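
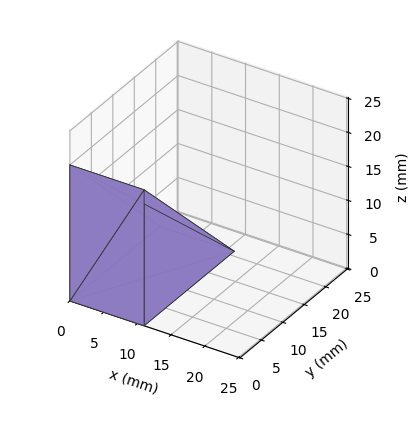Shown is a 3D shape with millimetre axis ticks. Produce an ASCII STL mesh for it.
Reading the render: the shape is a wedge (ramp): 11 × 21 mm base, rising to 20 mm along the y=0 edge and sloping linearly to z=0 at y=21 (dimensions read to the nearest mm from the axis ticks). For the STL, each face is triangulated and given an outward normal.

solid part
  facet normal 0.0000 0.0000 -1.0000
    outer loop
      vertex 11.00 21.00 0.00
      vertex 11.00 0.00 0.00
      vertex 0.00 0.00 0.00
    endloop
  endfacet
  facet normal 0.0000 0.0000 -1.0000
    outer loop
      vertex 0.00 21.00 0.00
      vertex 11.00 21.00 0.00
      vertex 0.00 0.00 0.00
    endloop
  endfacet
  facet normal 0.0000 -1.0000 0.0000
    outer loop
      vertex 0.00 0.00 0.00
      vertex 11.00 0.00 0.00
      vertex 11.00 0.00 20.00
    endloop
  endfacet
  facet normal 0.0000 -1.0000 0.0000
    outer loop
      vertex 0.00 0.00 0.00
      vertex 11.00 0.00 20.00
      vertex 0.00 0.00 20.00
    endloop
  endfacet
  facet normal 0.0000 0.6897 0.7241
    outer loop
      vertex 0.00 0.00 20.00
      vertex 11.00 0.00 20.00
      vertex 11.00 21.00 0.00
    endloop
  endfacet
  facet normal 0.0000 0.6897 0.7241
    outer loop
      vertex 0.00 0.00 20.00
      vertex 11.00 21.00 0.00
      vertex 0.00 21.00 0.00
    endloop
  endfacet
  facet normal -1.0000 0.0000 0.0000
    outer loop
      vertex 0.00 0.00 20.00
      vertex 0.00 21.00 0.00
      vertex 0.00 0.00 0.00
    endloop
  endfacet
  facet normal 1.0000 0.0000 0.0000
    outer loop
      vertex 11.00 0.00 0.00
      vertex 11.00 21.00 0.00
      vertex 11.00 0.00 20.00
    endloop
  endfacet
endsolid part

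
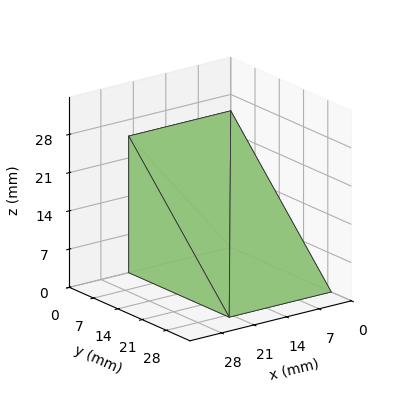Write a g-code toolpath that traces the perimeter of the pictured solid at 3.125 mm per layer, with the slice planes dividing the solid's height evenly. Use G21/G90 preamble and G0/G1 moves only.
Reading the render: the shape is a wedge (ramp): 22 × 29 mm base, rising to 25 mm along the y=0 edge and sloping linearly to z=0 at y=29 (dimensions read to the nearest mm from the axis ticks). For the g-code, the solid's height is divided into equal slices at the stated Δz and each level perimeter traced with G1 moves after a G0 lift.

; perimeter-only toolpath
G21 ; units = mm
G90 ; absolute positioning
G28 ; home
; layer 1
G0 Z3.125
G0 X0.000 Y0.000
G1 X22.000 Y0.000
G1 X22.000 Y25.375
G1 X0.000 Y25.375
G1 X0.000 Y0.000
; layer 2
G0 Z6.250
G0 X0.000 Y0.000
G1 X22.000 Y0.000
G1 X22.000 Y21.750
G1 X0.000 Y21.750
G1 X0.000 Y0.000
; layer 3
G0 Z9.375
G0 X0.000 Y0.000
G1 X22.000 Y0.000
G1 X22.000 Y18.125
G1 X0.000 Y18.125
G1 X0.000 Y0.000
; layer 4
G0 Z12.500
G0 X0.000 Y0.000
G1 X22.000 Y0.000
G1 X22.000 Y14.500
G1 X0.000 Y14.500
G1 X0.000 Y0.000
; layer 5
G0 Z15.625
G0 X0.000 Y0.000
G1 X22.000 Y0.000
G1 X22.000 Y10.875
G1 X0.000 Y10.875
G1 X0.000 Y0.000
; layer 6
G0 Z18.750
G0 X0.000 Y0.000
G1 X22.000 Y0.000
G1 X22.000 Y7.250
G1 X0.000 Y7.250
G1 X0.000 Y0.000
; layer 7
G0 Z21.875
G0 X0.000 Y0.000
G1 X22.000 Y0.000
G1 X22.000 Y3.625
G1 X0.000 Y3.625
G1 X0.000 Y0.000
M2 ; end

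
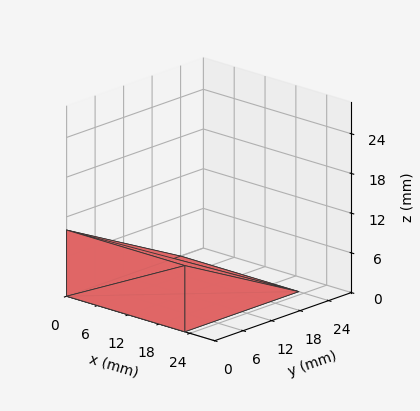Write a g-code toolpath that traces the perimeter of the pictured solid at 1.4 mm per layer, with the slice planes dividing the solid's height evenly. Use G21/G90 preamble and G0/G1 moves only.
Reading the render: the shape is a wedge (ramp): 23 × 24 mm base, rising to 10 mm along the y=0 edge and sloping linearly to z=0 at y=24 (dimensions read to the nearest mm from the axis ticks). For the g-code, the solid's height is divided into equal slices at the stated Δz and each level perimeter traced with G1 moves after a G0 lift.

; perimeter-only toolpath
G21 ; units = mm
G90 ; absolute positioning
G28 ; home
; layer 1
G0 Z1.4
G0 X0.0 Y0.0
G1 X23.0 Y0.0
G1 X23.0 Y20.6
G1 X0.0 Y20.6
G1 X0.0 Y0.0
; layer 2
G0 Z2.9
G0 X0.0 Y0.0
G1 X23.0 Y0.0
G1 X23.0 Y17.1
G1 X0.0 Y17.1
G1 X0.0 Y0.0
; layer 3
G0 Z4.3
G0 X0.0 Y0.0
G1 X23.0 Y0.0
G1 X23.0 Y13.7
G1 X0.0 Y13.7
G1 X0.0 Y0.0
; layer 4
G0 Z5.7
G0 X0.0 Y0.0
G1 X23.0 Y0.0
G1 X23.0 Y10.3
G1 X0.0 Y10.3
G1 X0.0 Y0.0
; layer 5
G0 Z7.1
G0 X0.0 Y0.0
G1 X23.0 Y0.0
G1 X23.0 Y6.9
G1 X0.0 Y6.9
G1 X0.0 Y0.0
; layer 6
G0 Z8.6
G0 X0.0 Y0.0
G1 X23.0 Y0.0
G1 X23.0 Y3.4
G1 X0.0 Y3.4
G1 X0.0 Y0.0
M2 ; end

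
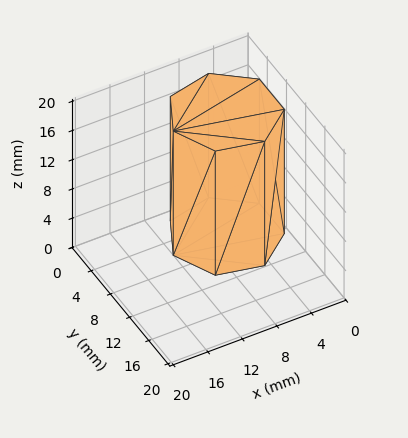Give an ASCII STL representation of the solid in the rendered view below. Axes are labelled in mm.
Reading the render: the shape is a regular 7-sided prism (a cylinder approximated with 7 flat sides), circumscribed radius ≈ 6 mm, height ≈ 17 mm (dimensions read to the nearest mm from the axis ticks). For the STL, each face is triangulated and given an outward normal.

solid part
  facet normal 0.0000 0.0000 -1.0000
    outer loop
      vertex 4.66 11.85 0.00
      vertex 9.74 10.69 0.00
      vertex 12.00 6.00 0.00
    endloop
  endfacet
  facet normal 0.0000 0.0000 -1.0000
    outer loop
      vertex 0.59 8.60 0.00
      vertex 4.66 11.85 0.00
      vertex 12.00 6.00 0.00
    endloop
  endfacet
  facet normal 0.0000 0.0000 -1.0000
    outer loop
      vertex 0.59 3.40 0.00
      vertex 0.59 8.60 0.00
      vertex 12.00 6.00 0.00
    endloop
  endfacet
  facet normal 0.0000 0.0000 -1.0000
    outer loop
      vertex 4.66 0.15 0.00
      vertex 0.59 3.40 0.00
      vertex 12.00 6.00 0.00
    endloop
  endfacet
  facet normal 0.0000 0.0000 -1.0000
    outer loop
      vertex 9.74 1.31 0.00
      vertex 4.66 0.15 0.00
      vertex 12.00 6.00 0.00
    endloop
  endfacet
  facet normal 0.0000 0.0000 1.0000
    outer loop
      vertex 12.00 6.00 17.00
      vertex 9.74 10.69 17.00
      vertex 4.66 11.85 17.00
    endloop
  endfacet
  facet normal 0.0000 0.0000 1.0000
    outer loop
      vertex 12.00 6.00 17.00
      vertex 4.66 11.85 17.00
      vertex 0.59 8.60 17.00
    endloop
  endfacet
  facet normal 0.0000 0.0000 1.0000
    outer loop
      vertex 12.00 6.00 17.00
      vertex 0.59 8.60 17.00
      vertex 0.59 3.40 17.00
    endloop
  endfacet
  facet normal 0.0000 0.0000 1.0000
    outer loop
      vertex 12.00 6.00 17.00
      vertex 0.59 3.40 17.00
      vertex 4.66 0.15 17.00
    endloop
  endfacet
  facet normal 0.0000 0.0000 1.0000
    outer loop
      vertex 12.00 6.00 17.00
      vertex 4.66 0.15 17.00
      vertex 9.74 1.31 17.00
    endloop
  endfacet
  facet normal 0.9009 0.4341 0.0000
    outer loop
      vertex 12.00 6.00 0.00
      vertex 9.74 10.69 0.00
      vertex 9.74 10.69 17.00
    endloop
  endfacet
  facet normal 0.9009 0.4341 0.0000
    outer loop
      vertex 12.00 6.00 0.00
      vertex 9.74 10.69 17.00
      vertex 12.00 6.00 17.00
    endloop
  endfacet
  facet normal 0.2226 0.9749 0.0000
    outer loop
      vertex 9.74 10.69 0.00
      vertex 4.66 11.85 0.00
      vertex 4.66 11.85 17.00
    endloop
  endfacet
  facet normal 0.2226 0.9749 0.0000
    outer loop
      vertex 9.74 10.69 0.00
      vertex 4.66 11.85 17.00
      vertex 9.74 10.69 17.00
    endloop
  endfacet
  facet normal -0.6240 0.7814 0.0000
    outer loop
      vertex 4.66 11.85 0.00
      vertex 0.59 8.60 0.00
      vertex 0.59 8.60 17.00
    endloop
  endfacet
  facet normal -0.6240 0.7814 0.0000
    outer loop
      vertex 4.66 11.85 0.00
      vertex 0.59 8.60 17.00
      vertex 4.66 11.85 17.00
    endloop
  endfacet
  facet normal -1.0000 0.0000 0.0000
    outer loop
      vertex 0.59 8.60 0.00
      vertex 0.59 3.40 0.00
      vertex 0.59 3.40 17.00
    endloop
  endfacet
  facet normal -1.0000 0.0000 0.0000
    outer loop
      vertex 0.59 8.60 0.00
      vertex 0.59 3.40 17.00
      vertex 0.59 8.60 17.00
    endloop
  endfacet
  facet normal -0.6240 -0.7814 0.0000
    outer loop
      vertex 0.59 3.40 0.00
      vertex 4.66 0.15 0.00
      vertex 4.66 0.15 17.00
    endloop
  endfacet
  facet normal -0.6240 -0.7814 0.0000
    outer loop
      vertex 0.59 3.40 0.00
      vertex 4.66 0.15 17.00
      vertex 0.59 3.40 17.00
    endloop
  endfacet
  facet normal 0.2226 -0.9749 0.0000
    outer loop
      vertex 4.66 0.15 0.00
      vertex 9.74 1.31 0.00
      vertex 9.74 1.31 17.00
    endloop
  endfacet
  facet normal 0.2226 -0.9749 0.0000
    outer loop
      vertex 4.66 0.15 0.00
      vertex 9.74 1.31 17.00
      vertex 4.66 0.15 17.00
    endloop
  endfacet
  facet normal 0.9009 -0.4341 0.0000
    outer loop
      vertex 9.74 1.31 0.00
      vertex 12.00 6.00 0.00
      vertex 12.00 6.00 17.00
    endloop
  endfacet
  facet normal 0.9009 -0.4341 0.0000
    outer loop
      vertex 9.74 1.31 0.00
      vertex 12.00 6.00 17.00
      vertex 9.74 1.31 17.00
    endloop
  endfacet
endsolid part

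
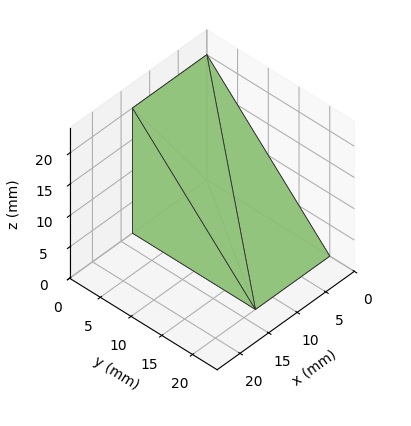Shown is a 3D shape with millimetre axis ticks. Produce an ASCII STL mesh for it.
Reading the render: the shape is a wedge (ramp): 13 × 20 mm base, rising to 20 mm along the y=0 edge and sloping linearly to z=0 at y=20 (dimensions read to the nearest mm from the axis ticks). For the STL, each face is triangulated and given an outward normal.

solid part
  facet normal 0.0000 0.0000 -1.0000
    outer loop
      vertex 13.000 20.000 0.000
      vertex 13.000 0.000 0.000
      vertex 0.000 0.000 0.000
    endloop
  endfacet
  facet normal 0.0000 0.0000 -1.0000
    outer loop
      vertex 0.000 20.000 0.000
      vertex 13.000 20.000 0.000
      vertex 0.000 0.000 0.000
    endloop
  endfacet
  facet normal 0.0000 -1.0000 0.0000
    outer loop
      vertex 0.000 0.000 0.000
      vertex 13.000 0.000 0.000
      vertex 13.000 0.000 20.000
    endloop
  endfacet
  facet normal 0.0000 -1.0000 0.0000
    outer loop
      vertex 0.000 0.000 0.000
      vertex 13.000 0.000 20.000
      vertex 0.000 0.000 20.000
    endloop
  endfacet
  facet normal 0.0000 0.7071 0.7071
    outer loop
      vertex 0.000 0.000 20.000
      vertex 13.000 0.000 20.000
      vertex 13.000 20.000 0.000
    endloop
  endfacet
  facet normal 0.0000 0.7071 0.7071
    outer loop
      vertex 0.000 0.000 20.000
      vertex 13.000 20.000 0.000
      vertex 0.000 20.000 0.000
    endloop
  endfacet
  facet normal -1.0000 0.0000 0.0000
    outer loop
      vertex 0.000 0.000 20.000
      vertex 0.000 20.000 0.000
      vertex 0.000 0.000 0.000
    endloop
  endfacet
  facet normal 1.0000 0.0000 0.0000
    outer loop
      vertex 13.000 0.000 0.000
      vertex 13.000 20.000 0.000
      vertex 13.000 0.000 20.000
    endloop
  endfacet
endsolid part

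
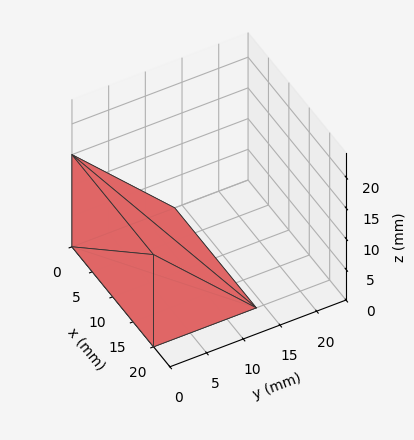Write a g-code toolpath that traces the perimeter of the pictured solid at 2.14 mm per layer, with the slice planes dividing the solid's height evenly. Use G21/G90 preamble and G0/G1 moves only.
Reading the render: the shape is a wedge (ramp): 20 × 14 mm base, rising to 15 mm along the y=0 edge and sloping linearly to z=0 at y=14 (dimensions read to the nearest mm from the axis ticks). For the g-code, the solid's height is divided into equal slices at the stated Δz and each level perimeter traced with G1 moves after a G0 lift.

; perimeter-only toolpath
G21 ; units = mm
G90 ; absolute positioning
G28 ; home
; layer 1
G0 Z2.14
G0 X0.00 Y0.00
G1 X20.00 Y0.00
G1 X20.00 Y12.00
G1 X0.00 Y12.00
G1 X0.00 Y0.00
; layer 2
G0 Z4.29
G0 X0.00 Y0.00
G1 X20.00 Y0.00
G1 X20.00 Y10.00
G1 X0.00 Y10.00
G1 X0.00 Y0.00
; layer 3
G0 Z6.43
G0 X0.00 Y0.00
G1 X20.00 Y0.00
G1 X20.00 Y8.00
G1 X0.00 Y8.00
G1 X0.00 Y0.00
; layer 4
G0 Z8.57
G0 X0.00 Y0.00
G1 X20.00 Y0.00
G1 X20.00 Y6.00
G1 X0.00 Y6.00
G1 X0.00 Y0.00
; layer 5
G0 Z10.71
G0 X0.00 Y0.00
G1 X20.00 Y0.00
G1 X20.00 Y4.00
G1 X0.00 Y4.00
G1 X0.00 Y0.00
; layer 6
G0 Z12.86
G0 X0.00 Y0.00
G1 X20.00 Y0.00
G1 X20.00 Y2.00
G1 X0.00 Y2.00
G1 X0.00 Y0.00
M2 ; end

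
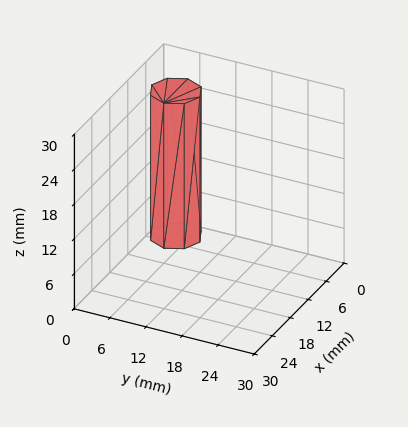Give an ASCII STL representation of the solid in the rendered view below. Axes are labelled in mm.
Reading the render: the shape is a regular 8-sided prism (a cylinder approximated with 8 flat sides), circumscribed radius ≈ 4 mm, height ≈ 25 mm (dimensions read to the nearest mm from the axis ticks). For the STL, each face is triangulated and given an outward normal.

solid part
  facet normal 0.0000 0.0000 -1.0000
    outer loop
      vertex 4.0 8.0 0.0
      vertex 6.8 6.8 0.0
      vertex 8.0 4.0 0.0
    endloop
  endfacet
  facet normal 0.0000 0.0000 -1.0000
    outer loop
      vertex 1.2 6.8 0.0
      vertex 4.0 8.0 0.0
      vertex 8.0 4.0 0.0
    endloop
  endfacet
  facet normal 0.0000 0.0000 -1.0000
    outer loop
      vertex 0.0 4.0 0.0
      vertex 1.2 6.8 0.0
      vertex 8.0 4.0 0.0
    endloop
  endfacet
  facet normal 0.0000 0.0000 -1.0000
    outer loop
      vertex 1.2 1.2 0.0
      vertex 0.0 4.0 0.0
      vertex 8.0 4.0 0.0
    endloop
  endfacet
  facet normal 0.0000 0.0000 -1.0000
    outer loop
      vertex 4.0 0.0 0.0
      vertex 1.2 1.2 0.0
      vertex 8.0 4.0 0.0
    endloop
  endfacet
  facet normal 0.0000 0.0000 -1.0000
    outer loop
      vertex 6.8 1.2 0.0
      vertex 4.0 0.0 0.0
      vertex 8.0 4.0 0.0
    endloop
  endfacet
  facet normal 0.0000 0.0000 1.0000
    outer loop
      vertex 8.0 4.0 25.0
      vertex 6.8 6.8 25.0
      vertex 4.0 8.0 25.0
    endloop
  endfacet
  facet normal 0.0000 0.0000 1.0000
    outer loop
      vertex 8.0 4.0 25.0
      vertex 4.0 8.0 25.0
      vertex 1.2 6.8 25.0
    endloop
  endfacet
  facet normal 0.0000 0.0000 1.0000
    outer loop
      vertex 8.0 4.0 25.0
      vertex 1.2 6.8 25.0
      vertex 0.0 4.0 25.0
    endloop
  endfacet
  facet normal 0.0000 0.0000 1.0000
    outer loop
      vertex 8.0 4.0 25.0
      vertex 0.0 4.0 25.0
      vertex 1.2 1.2 25.0
    endloop
  endfacet
  facet normal 0.0000 0.0000 1.0000
    outer loop
      vertex 8.0 4.0 25.0
      vertex 1.2 1.2 25.0
      vertex 4.0 0.0 25.0
    endloop
  endfacet
  facet normal 0.0000 0.0000 1.0000
    outer loop
      vertex 8.0 4.0 25.0
      vertex 4.0 0.0 25.0
      vertex 6.8 1.2 25.0
    endloop
  endfacet
  facet normal 0.9191 0.3939 0.0000
    outer loop
      vertex 8.0 4.0 0.0
      vertex 6.8 6.8 0.0
      vertex 6.8 6.8 25.0
    endloop
  endfacet
  facet normal 0.9191 0.3939 0.0000
    outer loop
      vertex 8.0 4.0 0.0
      vertex 6.8 6.8 25.0
      vertex 8.0 4.0 25.0
    endloop
  endfacet
  facet normal 0.3939 0.9191 0.0000
    outer loop
      vertex 6.8 6.8 0.0
      vertex 4.0 8.0 0.0
      vertex 4.0 8.0 25.0
    endloop
  endfacet
  facet normal 0.3939 0.9191 0.0000
    outer loop
      vertex 6.8 6.8 0.0
      vertex 4.0 8.0 25.0
      vertex 6.8 6.8 25.0
    endloop
  endfacet
  facet normal -0.3939 0.9191 0.0000
    outer loop
      vertex 4.0 8.0 0.0
      vertex 1.2 6.8 0.0
      vertex 1.2 6.8 25.0
    endloop
  endfacet
  facet normal -0.3939 0.9191 0.0000
    outer loop
      vertex 4.0 8.0 0.0
      vertex 1.2 6.8 25.0
      vertex 4.0 8.0 25.0
    endloop
  endfacet
  facet normal -0.9191 0.3939 0.0000
    outer loop
      vertex 1.2 6.8 0.0
      vertex 0.0 4.0 0.0
      vertex 0.0 4.0 25.0
    endloop
  endfacet
  facet normal -0.9191 0.3939 0.0000
    outer loop
      vertex 1.2 6.8 0.0
      vertex 0.0 4.0 25.0
      vertex 1.2 6.8 25.0
    endloop
  endfacet
  facet normal -0.9191 -0.3939 0.0000
    outer loop
      vertex 0.0 4.0 0.0
      vertex 1.2 1.2 0.0
      vertex 1.2 1.2 25.0
    endloop
  endfacet
  facet normal -0.9191 -0.3939 0.0000
    outer loop
      vertex 0.0 4.0 0.0
      vertex 1.2 1.2 25.0
      vertex 0.0 4.0 25.0
    endloop
  endfacet
  facet normal -0.3939 -0.9191 0.0000
    outer loop
      vertex 1.2 1.2 0.0
      vertex 4.0 0.0 0.0
      vertex 4.0 0.0 25.0
    endloop
  endfacet
  facet normal -0.3939 -0.9191 0.0000
    outer loop
      vertex 1.2 1.2 0.0
      vertex 4.0 0.0 25.0
      vertex 1.2 1.2 25.0
    endloop
  endfacet
  facet normal 0.3939 -0.9191 0.0000
    outer loop
      vertex 4.0 0.0 0.0
      vertex 6.8 1.2 0.0
      vertex 6.8 1.2 25.0
    endloop
  endfacet
  facet normal 0.3939 -0.9191 0.0000
    outer loop
      vertex 4.0 0.0 0.0
      vertex 6.8 1.2 25.0
      vertex 4.0 0.0 25.0
    endloop
  endfacet
  facet normal 0.9191 -0.3939 0.0000
    outer loop
      vertex 6.8 1.2 0.0
      vertex 8.0 4.0 0.0
      vertex 8.0 4.0 25.0
    endloop
  endfacet
  facet normal 0.9191 -0.3939 0.0000
    outer loop
      vertex 6.8 1.2 0.0
      vertex 8.0 4.0 25.0
      vertex 6.8 1.2 25.0
    endloop
  endfacet
endsolid part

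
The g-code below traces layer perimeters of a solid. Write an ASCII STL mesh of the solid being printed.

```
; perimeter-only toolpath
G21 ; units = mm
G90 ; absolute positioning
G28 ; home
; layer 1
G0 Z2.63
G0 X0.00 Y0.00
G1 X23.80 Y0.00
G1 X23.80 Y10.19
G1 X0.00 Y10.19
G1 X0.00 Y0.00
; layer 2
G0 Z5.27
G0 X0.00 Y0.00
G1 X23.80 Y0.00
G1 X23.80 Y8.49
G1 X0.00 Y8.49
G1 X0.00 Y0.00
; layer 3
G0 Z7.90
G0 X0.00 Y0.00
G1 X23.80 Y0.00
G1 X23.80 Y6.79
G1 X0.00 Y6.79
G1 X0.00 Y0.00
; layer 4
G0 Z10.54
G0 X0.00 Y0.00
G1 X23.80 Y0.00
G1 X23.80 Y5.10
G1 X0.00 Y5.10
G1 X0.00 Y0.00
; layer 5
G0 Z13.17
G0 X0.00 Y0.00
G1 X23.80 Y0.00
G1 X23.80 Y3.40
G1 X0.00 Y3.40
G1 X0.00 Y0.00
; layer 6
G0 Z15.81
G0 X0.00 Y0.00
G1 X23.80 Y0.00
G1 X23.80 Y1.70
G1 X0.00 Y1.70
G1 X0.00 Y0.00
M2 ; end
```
solid part
  facet normal 0.0000 0.0000 -1.0000
    outer loop
      vertex 23.80 11.89 0.00
      vertex 23.80 0.00 0.00
      vertex 0.00 0.00 0.00
    endloop
  endfacet
  facet normal 0.0000 0.0000 -1.0000
    outer loop
      vertex 0.00 11.89 0.00
      vertex 23.80 11.89 0.00
      vertex 0.00 0.00 0.00
    endloop
  endfacet
  facet normal 0.0000 -1.0000 0.0000
    outer loop
      vertex 0.00 0.00 0.00
      vertex 23.80 0.00 0.00
      vertex 23.80 0.00 18.44
    endloop
  endfacet
  facet normal 0.0000 -1.0000 0.0000
    outer loop
      vertex 0.00 0.00 0.00
      vertex 23.80 0.00 18.44
      vertex 0.00 0.00 18.44
    endloop
  endfacet
  facet normal 0.0000 0.8404 0.5419
    outer loop
      vertex 0.00 0.00 18.44
      vertex 23.80 0.00 18.44
      vertex 23.80 11.89 0.00
    endloop
  endfacet
  facet normal 0.0000 0.8404 0.5419
    outer loop
      vertex 0.00 0.00 18.44
      vertex 23.80 11.89 0.00
      vertex 0.00 11.89 0.00
    endloop
  endfacet
  facet normal -1.0000 0.0000 0.0000
    outer loop
      vertex 0.00 0.00 18.44
      vertex 0.00 11.89 0.00
      vertex 0.00 0.00 0.00
    endloop
  endfacet
  facet normal 1.0000 0.0000 0.0000
    outer loop
      vertex 23.80 0.00 0.00
      vertex 23.80 11.89 0.00
      vertex 23.80 0.00 18.44
    endloop
  endfacet
endsolid part

The G0 Z moves step by Δz≈2.63 mm. The G1 loops shrink linearly with z, so the solid tapers from its base footprint up to z≈18.4. Closing with a flat bottom cap and the tapered top and triangulating gives 8 facets — a wedge (ramp): 23.8 × 11.9 mm base, rising to 18.4 mm along the y=0 edge and sloping linearly to z=0 at y=11.9.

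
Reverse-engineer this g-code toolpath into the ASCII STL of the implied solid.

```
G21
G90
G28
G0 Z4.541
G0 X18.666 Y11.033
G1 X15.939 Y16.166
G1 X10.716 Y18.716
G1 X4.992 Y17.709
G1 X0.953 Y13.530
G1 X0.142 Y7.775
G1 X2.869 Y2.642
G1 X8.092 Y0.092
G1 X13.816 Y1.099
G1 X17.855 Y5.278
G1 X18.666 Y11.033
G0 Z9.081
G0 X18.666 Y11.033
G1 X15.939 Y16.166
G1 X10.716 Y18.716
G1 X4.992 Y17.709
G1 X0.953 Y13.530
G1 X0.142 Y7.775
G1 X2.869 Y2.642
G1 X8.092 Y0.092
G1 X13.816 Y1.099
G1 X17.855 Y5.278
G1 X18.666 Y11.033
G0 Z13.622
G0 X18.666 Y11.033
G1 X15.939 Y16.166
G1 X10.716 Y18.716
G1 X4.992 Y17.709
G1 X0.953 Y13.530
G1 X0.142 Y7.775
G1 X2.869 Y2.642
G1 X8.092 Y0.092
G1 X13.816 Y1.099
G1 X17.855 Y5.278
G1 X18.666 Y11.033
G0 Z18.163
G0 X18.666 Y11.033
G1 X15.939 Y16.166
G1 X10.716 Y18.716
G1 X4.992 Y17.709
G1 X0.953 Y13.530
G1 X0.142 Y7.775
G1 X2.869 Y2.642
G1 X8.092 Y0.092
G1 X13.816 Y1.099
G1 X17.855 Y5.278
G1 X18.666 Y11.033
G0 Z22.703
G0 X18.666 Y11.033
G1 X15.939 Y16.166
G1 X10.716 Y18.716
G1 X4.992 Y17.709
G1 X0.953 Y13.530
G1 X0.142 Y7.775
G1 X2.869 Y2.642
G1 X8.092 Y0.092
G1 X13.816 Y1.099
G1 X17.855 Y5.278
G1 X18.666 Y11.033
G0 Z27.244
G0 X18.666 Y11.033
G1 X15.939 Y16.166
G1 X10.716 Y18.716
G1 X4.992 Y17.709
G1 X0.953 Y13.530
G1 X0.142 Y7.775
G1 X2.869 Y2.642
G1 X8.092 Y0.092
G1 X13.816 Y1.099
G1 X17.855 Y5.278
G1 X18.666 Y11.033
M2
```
solid part
  facet normal 0.0000 0.0000 -1.0000
    outer loop
      vertex 10.716 18.716 0.000
      vertex 15.939 16.166 0.000
      vertex 18.666 11.033 0.000
    endloop
  endfacet
  facet normal 0.0000 0.0000 -1.0000
    outer loop
      vertex 4.992 17.709 0.000
      vertex 10.716 18.716 0.000
      vertex 18.666 11.033 0.000
    endloop
  endfacet
  facet normal 0.0000 0.0000 -1.0000
    outer loop
      vertex 0.953 13.530 0.000
      vertex 4.992 17.709 0.000
      vertex 18.666 11.033 0.000
    endloop
  endfacet
  facet normal 0.0000 0.0000 -1.0000
    outer loop
      vertex 0.142 7.775 0.000
      vertex 0.953 13.530 0.000
      vertex 18.666 11.033 0.000
    endloop
  endfacet
  facet normal 0.0000 0.0000 -1.0000
    outer loop
      vertex 2.869 2.642 0.000
      vertex 0.142 7.775 0.000
      vertex 18.666 11.033 0.000
    endloop
  endfacet
  facet normal 0.0000 0.0000 -1.0000
    outer loop
      vertex 8.092 0.092 0.000
      vertex 2.869 2.642 0.000
      vertex 18.666 11.033 0.000
    endloop
  endfacet
  facet normal 0.0000 0.0000 -1.0000
    outer loop
      vertex 13.816 1.099 0.000
      vertex 8.092 0.092 0.000
      vertex 18.666 11.033 0.000
    endloop
  endfacet
  facet normal 0.0000 0.0000 -1.0000
    outer loop
      vertex 17.855 5.278 0.000
      vertex 13.816 1.099 0.000
      vertex 18.666 11.033 0.000
    endloop
  endfacet
  facet normal 0.0000 0.0000 1.0000
    outer loop
      vertex 18.666 11.033 27.244
      vertex 15.939 16.166 27.244
      vertex 10.716 18.716 27.244
    endloop
  endfacet
  facet normal 0.0000 0.0000 1.0000
    outer loop
      vertex 18.666 11.033 27.244
      vertex 10.716 18.716 27.244
      vertex 4.992 17.709 27.244
    endloop
  endfacet
  facet normal 0.0000 0.0000 1.0000
    outer loop
      vertex 18.666 11.033 27.244
      vertex 4.992 17.709 27.244
      vertex 0.953 13.530 27.244
    endloop
  endfacet
  facet normal 0.0000 0.0000 1.0000
    outer loop
      vertex 18.666 11.033 27.244
      vertex 0.953 13.530 27.244
      vertex 0.142 7.775 27.244
    endloop
  endfacet
  facet normal 0.0000 0.0000 1.0000
    outer loop
      vertex 18.666 11.033 27.244
      vertex 0.142 7.775 27.244
      vertex 2.869 2.642 27.244
    endloop
  endfacet
  facet normal 0.0000 0.0000 1.0000
    outer loop
      vertex 18.666 11.033 27.244
      vertex 2.869 2.642 27.244
      vertex 8.092 0.092 27.244
    endloop
  endfacet
  facet normal 0.0000 0.0000 1.0000
    outer loop
      vertex 18.666 11.033 27.244
      vertex 8.092 0.092 27.244
      vertex 13.816 1.099 27.244
    endloop
  endfacet
  facet normal 0.0000 0.0000 1.0000
    outer loop
      vertex 18.666 11.033 27.244
      vertex 13.816 1.099 27.244
      vertex 17.855 5.278 27.244
    endloop
  endfacet
  facet normal 0.8831 0.4692 0.0000
    outer loop
      vertex 18.666 11.033 0.000
      vertex 15.939 16.166 0.000
      vertex 15.939 16.166 27.244
    endloop
  endfacet
  facet normal 0.8831 0.4692 0.0000
    outer loop
      vertex 18.666 11.033 0.000
      vertex 15.939 16.166 27.244
      vertex 18.666 11.033 27.244
    endloop
  endfacet
  facet normal 0.4387 0.8986 0.0000
    outer loop
      vertex 15.939 16.166 0.000
      vertex 10.716 18.716 0.000
      vertex 10.716 18.716 27.244
    endloop
  endfacet
  facet normal 0.4387 0.8986 0.0000
    outer loop
      vertex 15.939 16.166 0.000
      vertex 10.716 18.716 27.244
      vertex 15.939 16.166 27.244
    endloop
  endfacet
  facet normal -0.1733 0.9849 0.0000
    outer loop
      vertex 10.716 18.716 0.000
      vertex 4.992 17.709 0.000
      vertex 4.992 17.709 27.244
    endloop
  endfacet
  facet normal -0.1733 0.9849 0.0000
    outer loop
      vertex 10.716 18.716 0.000
      vertex 4.992 17.709 27.244
      vertex 10.716 18.716 27.244
    endloop
  endfacet
  facet normal -0.7190 0.6950 0.0000
    outer loop
      vertex 4.992 17.709 0.000
      vertex 0.953 13.530 0.000
      vertex 0.953 13.530 27.244
    endloop
  endfacet
  facet normal -0.7190 0.6950 0.0000
    outer loop
      vertex 4.992 17.709 0.000
      vertex 0.953 13.530 27.244
      vertex 4.992 17.709 27.244
    endloop
  endfacet
  facet normal -0.9902 0.1395 0.0000
    outer loop
      vertex 0.953 13.530 0.000
      vertex 0.142 7.775 0.000
      vertex 0.142 7.775 27.244
    endloop
  endfacet
  facet normal -0.9902 0.1395 0.0000
    outer loop
      vertex 0.953 13.530 0.000
      vertex 0.142 7.775 27.244
      vertex 0.953 13.530 27.244
    endloop
  endfacet
  facet normal -0.8831 -0.4692 0.0000
    outer loop
      vertex 0.142 7.775 0.000
      vertex 2.869 2.642 0.000
      vertex 2.869 2.642 27.244
    endloop
  endfacet
  facet normal -0.8831 -0.4692 0.0000
    outer loop
      vertex 0.142 7.775 0.000
      vertex 2.869 2.642 27.244
      vertex 0.142 7.775 27.244
    endloop
  endfacet
  facet normal -0.4387 -0.8986 0.0000
    outer loop
      vertex 2.869 2.642 0.000
      vertex 8.092 0.092 0.000
      vertex 8.092 0.092 27.244
    endloop
  endfacet
  facet normal -0.4387 -0.8986 0.0000
    outer loop
      vertex 2.869 2.642 0.000
      vertex 8.092 0.092 27.244
      vertex 2.869 2.642 27.244
    endloop
  endfacet
  facet normal 0.1733 -0.9849 0.0000
    outer loop
      vertex 8.092 0.092 0.000
      vertex 13.816 1.099 0.000
      vertex 13.816 1.099 27.244
    endloop
  endfacet
  facet normal 0.1733 -0.9849 0.0000
    outer loop
      vertex 8.092 0.092 0.000
      vertex 13.816 1.099 27.244
      vertex 8.092 0.092 27.244
    endloop
  endfacet
  facet normal 0.7190 -0.6950 0.0000
    outer loop
      vertex 13.816 1.099 0.000
      vertex 17.855 5.278 0.000
      vertex 17.855 5.278 27.244
    endloop
  endfacet
  facet normal 0.7190 -0.6950 0.0000
    outer loop
      vertex 13.816 1.099 0.000
      vertex 17.855 5.278 27.244
      vertex 13.816 1.099 27.244
    endloop
  endfacet
  facet normal 0.9902 -0.1395 0.0000
    outer loop
      vertex 17.855 5.278 0.000
      vertex 18.666 11.033 0.000
      vertex 18.666 11.033 27.244
    endloop
  endfacet
  facet normal 0.9902 -0.1395 0.0000
    outer loop
      vertex 17.855 5.278 0.000
      vertex 18.666 11.033 27.244
      vertex 17.855 5.278 27.244
    endloop
  endfacet
endsolid part

The G0 Z moves step by Δz≈4.541 mm. Every layer's G1 loop is the same polygon, so the solid is a straight extrusion of it from z=0 to z≈27.2. Closing with flat bottom and top caps and triangulating gives 36 facets — a regular 10-sided prism (a cylinder approximated with 10 flat sides), circumscribed radius ≈ 9.4 mm, height ≈ 27.2 mm.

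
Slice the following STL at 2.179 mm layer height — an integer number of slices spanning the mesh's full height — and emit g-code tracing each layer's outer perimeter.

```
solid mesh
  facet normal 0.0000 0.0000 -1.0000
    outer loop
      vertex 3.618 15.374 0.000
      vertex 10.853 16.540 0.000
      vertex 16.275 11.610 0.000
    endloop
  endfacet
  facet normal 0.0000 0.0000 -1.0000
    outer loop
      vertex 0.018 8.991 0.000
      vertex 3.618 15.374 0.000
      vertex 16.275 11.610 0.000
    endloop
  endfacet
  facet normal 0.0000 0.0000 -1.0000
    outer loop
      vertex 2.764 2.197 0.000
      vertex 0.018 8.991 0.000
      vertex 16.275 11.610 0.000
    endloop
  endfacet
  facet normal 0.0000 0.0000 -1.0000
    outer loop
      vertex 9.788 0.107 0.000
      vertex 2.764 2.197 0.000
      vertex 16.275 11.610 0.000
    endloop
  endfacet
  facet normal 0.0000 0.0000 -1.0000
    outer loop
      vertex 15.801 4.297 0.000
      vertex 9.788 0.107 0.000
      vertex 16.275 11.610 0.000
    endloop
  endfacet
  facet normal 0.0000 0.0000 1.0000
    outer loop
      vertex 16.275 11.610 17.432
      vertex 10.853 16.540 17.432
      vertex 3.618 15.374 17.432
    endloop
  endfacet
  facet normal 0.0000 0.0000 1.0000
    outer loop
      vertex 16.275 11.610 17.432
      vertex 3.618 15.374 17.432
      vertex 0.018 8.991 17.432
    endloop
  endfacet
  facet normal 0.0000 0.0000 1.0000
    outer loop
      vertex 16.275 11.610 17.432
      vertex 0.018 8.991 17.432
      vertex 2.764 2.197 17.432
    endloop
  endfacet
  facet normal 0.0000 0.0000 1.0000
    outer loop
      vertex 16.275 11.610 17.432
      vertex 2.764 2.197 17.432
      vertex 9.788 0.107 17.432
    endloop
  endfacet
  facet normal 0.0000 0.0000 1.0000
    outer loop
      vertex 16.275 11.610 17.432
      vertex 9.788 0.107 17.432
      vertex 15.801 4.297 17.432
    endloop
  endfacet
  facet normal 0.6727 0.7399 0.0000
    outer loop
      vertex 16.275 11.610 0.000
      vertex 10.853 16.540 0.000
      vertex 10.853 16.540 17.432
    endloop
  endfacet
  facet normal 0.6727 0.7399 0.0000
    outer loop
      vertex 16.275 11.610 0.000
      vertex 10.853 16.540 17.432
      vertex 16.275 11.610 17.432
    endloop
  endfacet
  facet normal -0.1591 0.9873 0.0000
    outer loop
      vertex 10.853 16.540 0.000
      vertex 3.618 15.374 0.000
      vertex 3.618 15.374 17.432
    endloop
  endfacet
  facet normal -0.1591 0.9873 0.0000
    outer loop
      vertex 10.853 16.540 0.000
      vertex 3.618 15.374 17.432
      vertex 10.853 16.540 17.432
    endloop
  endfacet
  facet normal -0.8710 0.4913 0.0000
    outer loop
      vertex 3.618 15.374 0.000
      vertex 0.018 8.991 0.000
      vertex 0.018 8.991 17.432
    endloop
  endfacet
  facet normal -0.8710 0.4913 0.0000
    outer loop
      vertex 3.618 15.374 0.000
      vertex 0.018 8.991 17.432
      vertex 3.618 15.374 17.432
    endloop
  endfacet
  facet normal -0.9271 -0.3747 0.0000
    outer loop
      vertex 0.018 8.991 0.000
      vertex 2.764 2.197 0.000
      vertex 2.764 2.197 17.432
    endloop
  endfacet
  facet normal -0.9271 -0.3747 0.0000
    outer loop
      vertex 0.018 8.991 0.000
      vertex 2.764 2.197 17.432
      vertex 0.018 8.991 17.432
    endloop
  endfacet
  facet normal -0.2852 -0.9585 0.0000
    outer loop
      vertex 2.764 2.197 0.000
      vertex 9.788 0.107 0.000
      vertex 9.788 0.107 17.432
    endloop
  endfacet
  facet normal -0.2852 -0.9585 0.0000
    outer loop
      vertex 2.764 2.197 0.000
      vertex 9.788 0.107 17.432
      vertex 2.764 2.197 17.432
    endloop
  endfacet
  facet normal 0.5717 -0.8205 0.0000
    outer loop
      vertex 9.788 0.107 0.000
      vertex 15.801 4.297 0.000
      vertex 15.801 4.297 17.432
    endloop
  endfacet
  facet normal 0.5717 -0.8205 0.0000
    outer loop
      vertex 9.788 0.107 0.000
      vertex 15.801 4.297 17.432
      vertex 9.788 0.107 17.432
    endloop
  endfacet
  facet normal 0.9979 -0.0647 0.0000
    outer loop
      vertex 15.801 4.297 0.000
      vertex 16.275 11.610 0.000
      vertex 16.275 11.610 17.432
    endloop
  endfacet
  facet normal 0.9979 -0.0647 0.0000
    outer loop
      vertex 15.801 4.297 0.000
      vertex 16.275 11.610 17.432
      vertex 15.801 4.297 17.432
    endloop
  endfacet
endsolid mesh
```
; perimeter-only toolpath
G21 ; units = mm
G90 ; absolute positioning
G28 ; home
; layer 1
G0 Z2.179
G0 X16.275 Y11.610
G1 X10.853 Y16.540
G1 X3.618 Y15.374
G1 X0.018 Y8.991
G1 X2.764 Y2.197
G1 X9.788 Y0.107
G1 X15.801 Y4.297
G1 X16.275 Y11.610
; layer 2
G0 Z4.358
G0 X16.275 Y11.610
G1 X10.853 Y16.540
G1 X3.618 Y15.374
G1 X0.018 Y8.991
G1 X2.764 Y2.197
G1 X9.788 Y0.107
G1 X15.801 Y4.297
G1 X16.275 Y11.610
; layer 3
G0 Z6.537
G0 X16.275 Y11.610
G1 X10.853 Y16.540
G1 X3.618 Y15.374
G1 X0.018 Y8.991
G1 X2.764 Y2.197
G1 X9.788 Y0.107
G1 X15.801 Y4.297
G1 X16.275 Y11.610
; layer 4
G0 Z8.716
G0 X16.275 Y11.610
G1 X10.853 Y16.540
G1 X3.618 Y15.374
G1 X0.018 Y8.991
G1 X2.764 Y2.197
G1 X9.788 Y0.107
G1 X15.801 Y4.297
G1 X16.275 Y11.610
; layer 5
G0 Z10.895
G0 X16.275 Y11.610
G1 X10.853 Y16.540
G1 X3.618 Y15.374
G1 X0.018 Y8.991
G1 X2.764 Y2.197
G1 X9.788 Y0.107
G1 X15.801 Y4.297
G1 X16.275 Y11.610
; layer 6
G0 Z13.074
G0 X16.275 Y11.610
G1 X10.853 Y16.540
G1 X3.618 Y15.374
G1 X0.018 Y8.991
G1 X2.764 Y2.197
G1 X9.788 Y0.107
G1 X15.801 Y4.297
G1 X16.275 Y11.610
; layer 7
G0 Z15.253
G0 X16.275 Y11.610
G1 X10.853 Y16.540
G1 X3.618 Y15.374
G1 X0.018 Y8.991
G1 X2.764 Y2.197
G1 X9.788 Y0.107
G1 X15.801 Y4.297
G1 X16.275 Y11.610
; layer 8
G0 Z17.432
G0 X16.275 Y11.610
G1 X10.853 Y16.540
G1 X3.618 Y15.374
G1 X0.018 Y8.991
G1 X2.764 Y2.197
G1 X9.788 Y0.107
G1 X15.801 Y4.297
G1 X16.275 Y11.610
M2 ; end

The solid is a regular 7-sided prism (a cylinder approximated with 7 flat sides), circumscribed radius ≈ 8.45 mm, height ≈ 17.4 mm. Slicing at Δz = 2.179 mm — 8 equal slices spanning the solid's height, so layer i sits at z = i·h/8 — gives 8 non-empty perimeters. Each is a 7-segment closed polygon; G0 lifts to the layer z and rapids to the start vertex, then G1 traces the edges.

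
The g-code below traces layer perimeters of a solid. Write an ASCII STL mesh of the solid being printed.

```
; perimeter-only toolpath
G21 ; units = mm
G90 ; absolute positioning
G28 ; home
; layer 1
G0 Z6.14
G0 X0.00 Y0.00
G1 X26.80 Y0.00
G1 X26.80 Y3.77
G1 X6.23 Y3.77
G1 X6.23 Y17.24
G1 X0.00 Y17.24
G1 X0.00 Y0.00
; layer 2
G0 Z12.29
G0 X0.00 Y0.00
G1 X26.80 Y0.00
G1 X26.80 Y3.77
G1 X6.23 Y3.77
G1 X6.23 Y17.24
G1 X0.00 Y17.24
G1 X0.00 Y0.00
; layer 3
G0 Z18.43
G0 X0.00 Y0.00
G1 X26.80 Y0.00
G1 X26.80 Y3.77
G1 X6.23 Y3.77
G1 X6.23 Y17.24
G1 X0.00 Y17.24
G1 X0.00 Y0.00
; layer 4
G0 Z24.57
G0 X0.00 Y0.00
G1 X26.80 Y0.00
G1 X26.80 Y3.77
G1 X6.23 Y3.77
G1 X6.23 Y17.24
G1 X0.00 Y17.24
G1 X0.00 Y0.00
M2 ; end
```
solid part
  facet normal 0.0000 0.0000 -1.0000
    outer loop
      vertex 26.80 3.77 0.00
      vertex 26.80 0.00 0.00
      vertex 0.00 0.00 0.00
    endloop
  endfacet
  facet normal 0.0000 0.0000 -1.0000
    outer loop
      vertex 6.23 3.77 0.00
      vertex 26.80 3.77 0.00
      vertex 0.00 0.00 0.00
    endloop
  endfacet
  facet normal 0.0000 0.0000 -1.0000
    outer loop
      vertex 6.23 17.24 0.00
      vertex 6.23 3.77 0.00
      vertex 0.00 0.00 0.00
    endloop
  endfacet
  facet normal 0.0000 0.0000 -1.0000
    outer loop
      vertex 0.00 17.24 0.00
      vertex 6.23 17.24 0.00
      vertex 0.00 0.00 0.00
    endloop
  endfacet
  facet normal 0.0000 0.0000 1.0000
    outer loop
      vertex 0.00 0.00 24.57
      vertex 26.80 0.00 24.57
      vertex 26.80 3.77 24.57
    endloop
  endfacet
  facet normal 0.0000 0.0000 1.0000
    outer loop
      vertex 0.00 0.00 24.57
      vertex 26.80 3.77 24.57
      vertex 6.23 3.77 24.57
    endloop
  endfacet
  facet normal 0.0000 0.0000 1.0000
    outer loop
      vertex 0.00 0.00 24.57
      vertex 6.23 3.77 24.57
      vertex 6.23 17.24 24.57
    endloop
  endfacet
  facet normal 0.0000 0.0000 1.0000
    outer loop
      vertex 0.00 0.00 24.57
      vertex 6.23 17.24 24.57
      vertex 0.00 17.24 24.57
    endloop
  endfacet
  facet normal 0.0000 -1.0000 0.0000
    outer loop
      vertex 0.00 0.00 0.00
      vertex 26.80 0.00 0.00
      vertex 26.80 0.00 24.57
    endloop
  endfacet
  facet normal 0.0000 -1.0000 0.0000
    outer loop
      vertex 0.00 0.00 0.00
      vertex 26.80 0.00 24.57
      vertex 0.00 0.00 24.57
    endloop
  endfacet
  facet normal 1.0000 0.0000 0.0000
    outer loop
      vertex 26.80 0.00 0.00
      vertex 26.80 3.77 0.00
      vertex 26.80 3.77 24.57
    endloop
  endfacet
  facet normal 1.0000 0.0000 0.0000
    outer loop
      vertex 26.80 0.00 0.00
      vertex 26.80 3.77 24.57
      vertex 26.80 0.00 24.57
    endloop
  endfacet
  facet normal 0.0000 1.0000 0.0000
    outer loop
      vertex 26.80 3.77 0.00
      vertex 6.23 3.77 0.00
      vertex 6.23 3.77 24.57
    endloop
  endfacet
  facet normal 0.0000 1.0000 0.0000
    outer loop
      vertex 26.80 3.77 0.00
      vertex 6.23 3.77 24.57
      vertex 26.80 3.77 24.57
    endloop
  endfacet
  facet normal 1.0000 0.0000 0.0000
    outer loop
      vertex 6.23 3.77 0.00
      vertex 6.23 17.24 0.00
      vertex 6.23 17.24 24.57
    endloop
  endfacet
  facet normal 1.0000 0.0000 0.0000
    outer loop
      vertex 6.23 3.77 0.00
      vertex 6.23 17.24 24.57
      vertex 6.23 3.77 24.57
    endloop
  endfacet
  facet normal 0.0000 1.0000 0.0000
    outer loop
      vertex 6.23 17.24 0.00
      vertex 0.00 17.24 0.00
      vertex 0.00 17.24 24.57
    endloop
  endfacet
  facet normal 0.0000 1.0000 0.0000
    outer loop
      vertex 6.23 17.24 0.00
      vertex 0.00 17.24 24.57
      vertex 6.23 17.24 24.57
    endloop
  endfacet
  facet normal -1.0000 0.0000 0.0000
    outer loop
      vertex 0.00 17.24 0.00
      vertex 0.00 0.00 0.00
      vertex 0.00 0.00 24.57
    endloop
  endfacet
  facet normal -1.0000 0.0000 0.0000
    outer loop
      vertex 0.00 17.24 0.00
      vertex 0.00 0.00 24.57
      vertex 0.00 17.24 24.57
    endloop
  endfacet
endsolid part

The G0 Z moves step by Δz≈6.14 mm. Every layer's G1 loop is the same polygon, so the solid is a straight extrusion of it from z=0 to z≈24.6. Closing with flat bottom and top caps and triangulating gives 20 facets — an L-shaped prism: outer 26.8 × 17.2 mm, arm thicknesses ≈ 3.77 mm (horizontal) and 6.23 mm (vertical), extruded 24.6 mm in z.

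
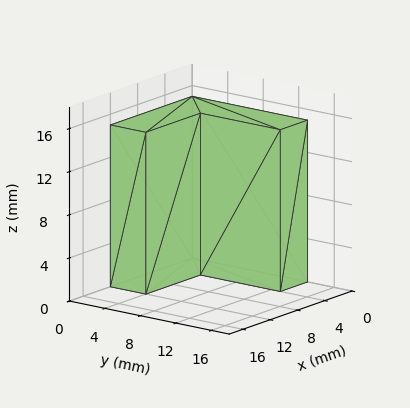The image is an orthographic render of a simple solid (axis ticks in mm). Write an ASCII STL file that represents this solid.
Reading the render: the shape is an L-shaped prism: outer 12 × 13 mm, arm thicknesses ≈ 4 mm (horizontal) and 4 mm (vertical), extruded 15 mm in z (dimensions read to the nearest mm from the axis ticks). For the STL, each face is triangulated and given an outward normal.

solid part
  facet normal 0.0000 0.0000 -1.0000
    outer loop
      vertex 12.000 4.000 0.000
      vertex 12.000 0.000 0.000
      vertex 0.000 0.000 0.000
    endloop
  endfacet
  facet normal 0.0000 0.0000 -1.0000
    outer loop
      vertex 4.000 4.000 0.000
      vertex 12.000 4.000 0.000
      vertex 0.000 0.000 0.000
    endloop
  endfacet
  facet normal 0.0000 0.0000 -1.0000
    outer loop
      vertex 4.000 13.000 0.000
      vertex 4.000 4.000 0.000
      vertex 0.000 0.000 0.000
    endloop
  endfacet
  facet normal 0.0000 0.0000 -1.0000
    outer loop
      vertex 0.000 13.000 0.000
      vertex 4.000 13.000 0.000
      vertex 0.000 0.000 0.000
    endloop
  endfacet
  facet normal 0.0000 0.0000 1.0000
    outer loop
      vertex 0.000 0.000 15.000
      vertex 12.000 0.000 15.000
      vertex 12.000 4.000 15.000
    endloop
  endfacet
  facet normal 0.0000 0.0000 1.0000
    outer loop
      vertex 0.000 0.000 15.000
      vertex 12.000 4.000 15.000
      vertex 4.000 4.000 15.000
    endloop
  endfacet
  facet normal 0.0000 0.0000 1.0000
    outer loop
      vertex 0.000 0.000 15.000
      vertex 4.000 4.000 15.000
      vertex 4.000 13.000 15.000
    endloop
  endfacet
  facet normal 0.0000 0.0000 1.0000
    outer loop
      vertex 0.000 0.000 15.000
      vertex 4.000 13.000 15.000
      vertex 0.000 13.000 15.000
    endloop
  endfacet
  facet normal 0.0000 -1.0000 0.0000
    outer loop
      vertex 0.000 0.000 0.000
      vertex 12.000 0.000 0.000
      vertex 12.000 0.000 15.000
    endloop
  endfacet
  facet normal 0.0000 -1.0000 0.0000
    outer loop
      vertex 0.000 0.000 0.000
      vertex 12.000 0.000 15.000
      vertex 0.000 0.000 15.000
    endloop
  endfacet
  facet normal 1.0000 0.0000 0.0000
    outer loop
      vertex 12.000 0.000 0.000
      vertex 12.000 4.000 0.000
      vertex 12.000 4.000 15.000
    endloop
  endfacet
  facet normal 1.0000 0.0000 0.0000
    outer loop
      vertex 12.000 0.000 0.000
      vertex 12.000 4.000 15.000
      vertex 12.000 0.000 15.000
    endloop
  endfacet
  facet normal 0.0000 1.0000 0.0000
    outer loop
      vertex 12.000 4.000 0.000
      vertex 4.000 4.000 0.000
      vertex 4.000 4.000 15.000
    endloop
  endfacet
  facet normal 0.0000 1.0000 0.0000
    outer loop
      vertex 12.000 4.000 0.000
      vertex 4.000 4.000 15.000
      vertex 12.000 4.000 15.000
    endloop
  endfacet
  facet normal 1.0000 0.0000 0.0000
    outer loop
      vertex 4.000 4.000 0.000
      vertex 4.000 13.000 0.000
      vertex 4.000 13.000 15.000
    endloop
  endfacet
  facet normal 1.0000 0.0000 0.0000
    outer loop
      vertex 4.000 4.000 0.000
      vertex 4.000 13.000 15.000
      vertex 4.000 4.000 15.000
    endloop
  endfacet
  facet normal 0.0000 1.0000 0.0000
    outer loop
      vertex 4.000 13.000 0.000
      vertex 0.000 13.000 0.000
      vertex 0.000 13.000 15.000
    endloop
  endfacet
  facet normal 0.0000 1.0000 0.0000
    outer loop
      vertex 4.000 13.000 0.000
      vertex 0.000 13.000 15.000
      vertex 4.000 13.000 15.000
    endloop
  endfacet
  facet normal -1.0000 0.0000 0.0000
    outer loop
      vertex 0.000 13.000 0.000
      vertex 0.000 0.000 0.000
      vertex 0.000 0.000 15.000
    endloop
  endfacet
  facet normal -1.0000 0.0000 0.0000
    outer loop
      vertex 0.000 13.000 0.000
      vertex 0.000 0.000 15.000
      vertex 0.000 13.000 15.000
    endloop
  endfacet
endsolid part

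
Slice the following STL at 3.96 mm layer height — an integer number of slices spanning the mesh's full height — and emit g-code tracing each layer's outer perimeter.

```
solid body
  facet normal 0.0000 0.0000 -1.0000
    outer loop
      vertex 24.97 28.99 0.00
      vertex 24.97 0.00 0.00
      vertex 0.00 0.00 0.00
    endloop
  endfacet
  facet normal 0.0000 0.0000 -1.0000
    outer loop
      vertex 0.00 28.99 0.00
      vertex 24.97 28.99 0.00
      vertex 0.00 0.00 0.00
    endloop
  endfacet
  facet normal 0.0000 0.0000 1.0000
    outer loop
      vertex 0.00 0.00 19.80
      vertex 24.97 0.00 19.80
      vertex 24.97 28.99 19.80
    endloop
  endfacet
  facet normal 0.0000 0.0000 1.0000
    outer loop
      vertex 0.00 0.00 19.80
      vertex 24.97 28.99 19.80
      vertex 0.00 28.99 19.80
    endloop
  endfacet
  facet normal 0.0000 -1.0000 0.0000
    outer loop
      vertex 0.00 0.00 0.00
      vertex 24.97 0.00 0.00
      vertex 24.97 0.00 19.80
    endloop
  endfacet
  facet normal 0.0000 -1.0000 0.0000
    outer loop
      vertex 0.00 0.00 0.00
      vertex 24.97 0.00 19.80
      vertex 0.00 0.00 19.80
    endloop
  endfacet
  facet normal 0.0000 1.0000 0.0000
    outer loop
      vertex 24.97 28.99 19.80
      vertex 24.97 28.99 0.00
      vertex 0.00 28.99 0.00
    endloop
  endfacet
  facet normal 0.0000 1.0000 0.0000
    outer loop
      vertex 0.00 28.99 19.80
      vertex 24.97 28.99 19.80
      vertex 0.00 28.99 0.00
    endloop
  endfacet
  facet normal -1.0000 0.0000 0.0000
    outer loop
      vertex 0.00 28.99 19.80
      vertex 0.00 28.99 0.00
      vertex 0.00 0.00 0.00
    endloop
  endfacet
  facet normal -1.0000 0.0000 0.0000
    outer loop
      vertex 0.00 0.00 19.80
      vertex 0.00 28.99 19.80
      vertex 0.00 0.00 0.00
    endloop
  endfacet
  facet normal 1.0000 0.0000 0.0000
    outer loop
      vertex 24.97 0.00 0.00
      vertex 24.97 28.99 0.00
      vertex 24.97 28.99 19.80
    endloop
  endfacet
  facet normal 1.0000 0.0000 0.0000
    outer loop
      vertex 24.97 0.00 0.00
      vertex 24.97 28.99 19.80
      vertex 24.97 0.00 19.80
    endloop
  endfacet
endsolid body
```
; perimeter-only toolpath
G21 ; units = mm
G90 ; absolute positioning
G28 ; home
; layer 1
G0 Z3.96
G0 X0.00 Y0.00
G1 X24.97 Y0.00
G1 X24.97 Y28.99
G1 X0.00 Y28.99
G1 X0.00 Y0.00
; layer 2
G0 Z7.92
G0 X0.00 Y0.00
G1 X24.97 Y0.00
G1 X24.97 Y28.99
G1 X0.00 Y28.99
G1 X0.00 Y0.00
; layer 3
G0 Z11.88
G0 X0.00 Y0.00
G1 X24.97 Y0.00
G1 X24.97 Y28.99
G1 X0.00 Y28.99
G1 X0.00 Y0.00
; layer 4
G0 Z15.84
G0 X0.00 Y0.00
G1 X24.97 Y0.00
G1 X24.97 Y28.99
G1 X0.00 Y28.99
G1 X0.00 Y0.00
; layer 5
G0 Z19.80
G0 X0.00 Y0.00
G1 X24.97 Y0.00
G1 X24.97 Y28.99
G1 X0.00 Y28.99
G1 X0.00 Y0.00
M2 ; end

The solid is a rectangular box, roughly 25 × 29 mm footprint and 19.8 mm tall. Slicing at Δz = 3.96 mm — 5 equal slices spanning the solid's height, so layer i sits at z = i·h/5 — gives 5 non-empty perimeters. Each is a 4-segment closed polygon; G0 lifts to the layer z and rapids to the start vertex, then G1 traces the edges.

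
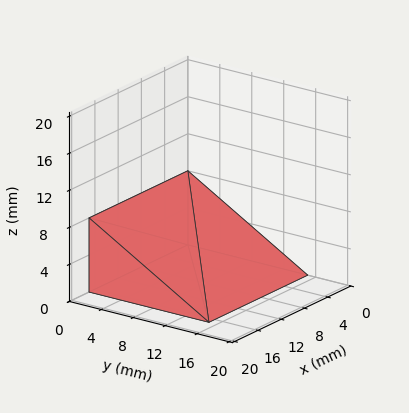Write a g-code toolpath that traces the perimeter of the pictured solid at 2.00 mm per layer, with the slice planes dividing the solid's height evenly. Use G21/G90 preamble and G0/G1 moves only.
Reading the render: the shape is a wedge (ramp): 17 × 15 mm base, rising to 8 mm along the y=0 edge and sloping linearly to z=0 at y=15 (dimensions read to the nearest mm from the axis ticks). For the g-code, the solid's height is divided into equal slices at the stated Δz and each level perimeter traced with G1 moves after a G0 lift.

; perimeter-only toolpath
G21 ; units = mm
G90 ; absolute positioning
G28 ; home
; layer 1
G0 Z2.00
G0 X0.00 Y0.00
G1 X17.00 Y0.00
G1 X17.00 Y11.25
G1 X0.00 Y11.25
G1 X0.00 Y0.00
; layer 2
G0 Z4.00
G0 X0.00 Y0.00
G1 X17.00 Y0.00
G1 X17.00 Y7.50
G1 X0.00 Y7.50
G1 X0.00 Y0.00
; layer 3
G0 Z6.00
G0 X0.00 Y0.00
G1 X17.00 Y0.00
G1 X17.00 Y3.75
G1 X0.00 Y3.75
G1 X0.00 Y0.00
M2 ; end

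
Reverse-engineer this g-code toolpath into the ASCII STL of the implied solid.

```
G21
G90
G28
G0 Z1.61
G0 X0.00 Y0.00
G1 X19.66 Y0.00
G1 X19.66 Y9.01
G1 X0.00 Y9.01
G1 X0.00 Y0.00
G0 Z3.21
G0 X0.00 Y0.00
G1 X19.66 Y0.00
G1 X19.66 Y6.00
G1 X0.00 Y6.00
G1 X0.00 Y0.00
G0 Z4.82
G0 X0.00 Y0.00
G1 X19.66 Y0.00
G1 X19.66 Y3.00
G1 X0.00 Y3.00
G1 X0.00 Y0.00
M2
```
solid part
  facet normal 0.0000 0.0000 -1.0000
    outer loop
      vertex 19.66 12.01 0.00
      vertex 19.66 0.00 0.00
      vertex 0.00 0.00 0.00
    endloop
  endfacet
  facet normal 0.0000 0.0000 -1.0000
    outer loop
      vertex 0.00 12.01 0.00
      vertex 19.66 12.01 0.00
      vertex 0.00 0.00 0.00
    endloop
  endfacet
  facet normal 0.0000 -1.0000 0.0000
    outer loop
      vertex 0.00 0.00 0.00
      vertex 19.66 0.00 0.00
      vertex 19.66 0.00 6.43
    endloop
  endfacet
  facet normal 0.0000 -1.0000 0.0000
    outer loop
      vertex 0.00 0.00 0.00
      vertex 19.66 0.00 6.43
      vertex 0.00 0.00 6.43
    endloop
  endfacet
  facet normal 0.0000 0.4720 0.8816
    outer loop
      vertex 0.00 0.00 6.43
      vertex 19.66 0.00 6.43
      vertex 19.66 12.01 0.00
    endloop
  endfacet
  facet normal 0.0000 0.4720 0.8816
    outer loop
      vertex 0.00 0.00 6.43
      vertex 19.66 12.01 0.00
      vertex 0.00 12.01 0.00
    endloop
  endfacet
  facet normal -1.0000 0.0000 0.0000
    outer loop
      vertex 0.00 0.00 6.43
      vertex 0.00 12.01 0.00
      vertex 0.00 0.00 0.00
    endloop
  endfacet
  facet normal 1.0000 0.0000 0.0000
    outer loop
      vertex 19.66 0.00 0.00
      vertex 19.66 12.01 0.00
      vertex 19.66 0.00 6.43
    endloop
  endfacet
endsolid part

The G0 Z moves step by Δz≈1.61 mm. The G1 loops shrink linearly with z, so the solid tapers from its base footprint up to z≈6.43. Closing with a flat bottom cap and the tapered top and triangulating gives 8 facets — a wedge (ramp): 19.7 × 12 mm base, rising to 6.43 mm along the y=0 edge and sloping linearly to z=0 at y=12.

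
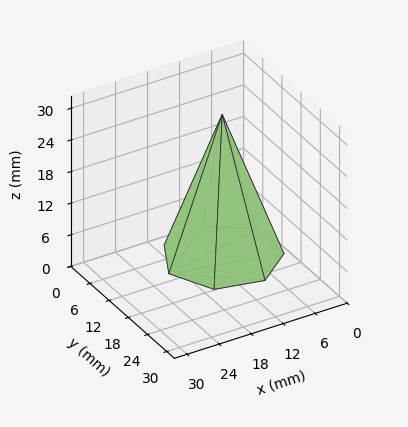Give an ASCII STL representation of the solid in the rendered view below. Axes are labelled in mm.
Reading the render: the shape is a regular 7-sided pyramid, base circumscribed radius ≈ 10 mm, apex at z ≈ 27 mm (dimensions read to the nearest mm from the axis ticks). For the STL, each face is triangulated and given an outward normal.

solid part
  facet normal 0.0000 0.0000 -1.0000
    outer loop
      vertex 7.8 19.7 0.0
      vertex 16.2 17.8 0.0
      vertex 20.0 10.0 0.0
    endloop
  endfacet
  facet normal 0.0000 0.0000 -1.0000
    outer loop
      vertex 1.0 14.3 0.0
      vertex 7.8 19.7 0.0
      vertex 20.0 10.0 0.0
    endloop
  endfacet
  facet normal 0.0000 0.0000 -1.0000
    outer loop
      vertex 1.0 5.7 0.0
      vertex 1.0 14.3 0.0
      vertex 20.0 10.0 0.0
    endloop
  endfacet
  facet normal 0.0000 0.0000 -1.0000
    outer loop
      vertex 7.8 0.3 0.0
      vertex 1.0 5.7 0.0
      vertex 20.0 10.0 0.0
    endloop
  endfacet
  facet normal 0.0000 0.0000 -1.0000
    outer loop
      vertex 16.2 2.2 0.0
      vertex 7.8 0.3 0.0
      vertex 20.0 10.0 0.0
    endloop
  endfacet
  facet normal 0.8530 0.4155 0.3159
    outer loop
      vertex 20.0 10.0 0.0
      vertex 16.2 17.8 0.0
      vertex 10.0 10.0 27.0
    endloop
  endfacet
  facet normal 0.2094 0.9256 0.3155
    outer loop
      vertex 16.2 17.8 0.0
      vertex 7.8 19.7 0.0
      vertex 10.0 10.0 27.0
    endloop
  endfacet
  facet normal -0.5902 0.7432 0.3151
    outer loop
      vertex 7.8 19.7 0.0
      vertex 1.0 14.3 0.0
      vertex 10.0 10.0 27.0
    endloop
  endfacet
  facet normal -0.9487 0.0000 0.3162
    outer loop
      vertex 1.0 14.3 0.0
      vertex 1.0 5.7 0.0
      vertex 10.0 10.0 27.0
    endloop
  endfacet
  facet normal -0.5902 -0.7432 0.3151
    outer loop
      vertex 1.0 5.7 0.0
      vertex 7.8 0.3 0.0
      vertex 10.0 10.0 27.0
    endloop
  endfacet
  facet normal 0.2094 -0.9256 0.3155
    outer loop
      vertex 7.8 0.3 0.0
      vertex 16.2 2.2 0.0
      vertex 10.0 10.0 27.0
    endloop
  endfacet
  facet normal 0.8530 -0.4155 0.3159
    outer loop
      vertex 16.2 2.2 0.0
      vertex 20.0 10.0 0.0
      vertex 10.0 10.0 27.0
    endloop
  endfacet
endsolid part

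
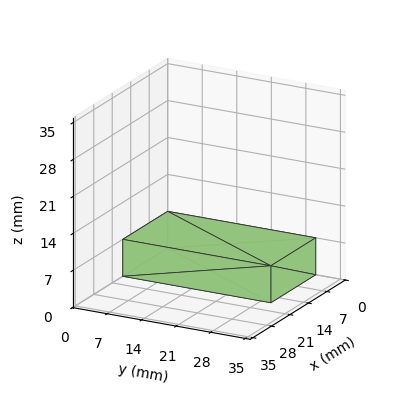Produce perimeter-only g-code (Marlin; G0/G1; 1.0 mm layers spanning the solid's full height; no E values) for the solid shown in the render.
Reading the render: the shape is a rectangular box, roughly 17 × 30 mm footprint and 7 mm tall (dimensions read to the nearest mm from the axis ticks). For the g-code, the solid's height is divided into equal slices at the stated Δz and each level perimeter traced with G1 moves after a G0 lift.

; perimeter-only toolpath
G21 ; units = mm
G90 ; absolute positioning
G28 ; home
; layer 1
G0 Z1.0
G0 X0.0 Y0.0
G1 X17.0 Y0.0
G1 X17.0 Y30.0
G1 X0.0 Y30.0
G1 X0.0 Y0.0
; layer 2
G0 Z2.0
G0 X0.0 Y0.0
G1 X17.0 Y0.0
G1 X17.0 Y30.0
G1 X0.0 Y30.0
G1 X0.0 Y0.0
; layer 3
G0 Z3.0
G0 X0.0 Y0.0
G1 X17.0 Y0.0
G1 X17.0 Y30.0
G1 X0.0 Y30.0
G1 X0.0 Y0.0
; layer 4
G0 Z4.0
G0 X0.0 Y0.0
G1 X17.0 Y0.0
G1 X17.0 Y30.0
G1 X0.0 Y30.0
G1 X0.0 Y0.0
; layer 5
G0 Z5.0
G0 X0.0 Y0.0
G1 X17.0 Y0.0
G1 X17.0 Y30.0
G1 X0.0 Y30.0
G1 X0.0 Y0.0
; layer 6
G0 Z6.0
G0 X0.0 Y0.0
G1 X17.0 Y0.0
G1 X17.0 Y30.0
G1 X0.0 Y30.0
G1 X0.0 Y0.0
; layer 7
G0 Z7.0
G0 X0.0 Y0.0
G1 X17.0 Y0.0
G1 X17.0 Y30.0
G1 X0.0 Y30.0
G1 X0.0 Y0.0
M2 ; end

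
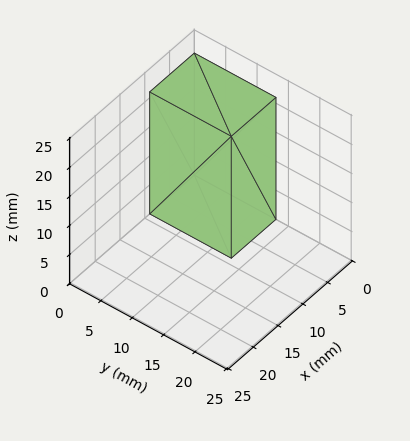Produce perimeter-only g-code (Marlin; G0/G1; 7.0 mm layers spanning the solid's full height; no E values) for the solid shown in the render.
Reading the render: the shape is a rectangular box, roughly 9 × 13 mm footprint and 21 mm tall (dimensions read to the nearest mm from the axis ticks). For the g-code, the solid's height is divided into equal slices at the stated Δz and each level perimeter traced with G1 moves after a G0 lift.

; perimeter-only toolpath
G21 ; units = mm
G90 ; absolute positioning
G28 ; home
; layer 1
G0 Z7.0
G0 X0.0 Y0.0
G1 X9.0 Y0.0
G1 X9.0 Y13.0
G1 X0.0 Y13.0
G1 X0.0 Y0.0
; layer 2
G0 Z14.0
G0 X0.0 Y0.0
G1 X9.0 Y0.0
G1 X9.0 Y13.0
G1 X0.0 Y13.0
G1 X0.0 Y0.0
; layer 3
G0 Z21.0
G0 X0.0 Y0.0
G1 X9.0 Y0.0
G1 X9.0 Y13.0
G1 X0.0 Y13.0
G1 X0.0 Y0.0
M2 ; end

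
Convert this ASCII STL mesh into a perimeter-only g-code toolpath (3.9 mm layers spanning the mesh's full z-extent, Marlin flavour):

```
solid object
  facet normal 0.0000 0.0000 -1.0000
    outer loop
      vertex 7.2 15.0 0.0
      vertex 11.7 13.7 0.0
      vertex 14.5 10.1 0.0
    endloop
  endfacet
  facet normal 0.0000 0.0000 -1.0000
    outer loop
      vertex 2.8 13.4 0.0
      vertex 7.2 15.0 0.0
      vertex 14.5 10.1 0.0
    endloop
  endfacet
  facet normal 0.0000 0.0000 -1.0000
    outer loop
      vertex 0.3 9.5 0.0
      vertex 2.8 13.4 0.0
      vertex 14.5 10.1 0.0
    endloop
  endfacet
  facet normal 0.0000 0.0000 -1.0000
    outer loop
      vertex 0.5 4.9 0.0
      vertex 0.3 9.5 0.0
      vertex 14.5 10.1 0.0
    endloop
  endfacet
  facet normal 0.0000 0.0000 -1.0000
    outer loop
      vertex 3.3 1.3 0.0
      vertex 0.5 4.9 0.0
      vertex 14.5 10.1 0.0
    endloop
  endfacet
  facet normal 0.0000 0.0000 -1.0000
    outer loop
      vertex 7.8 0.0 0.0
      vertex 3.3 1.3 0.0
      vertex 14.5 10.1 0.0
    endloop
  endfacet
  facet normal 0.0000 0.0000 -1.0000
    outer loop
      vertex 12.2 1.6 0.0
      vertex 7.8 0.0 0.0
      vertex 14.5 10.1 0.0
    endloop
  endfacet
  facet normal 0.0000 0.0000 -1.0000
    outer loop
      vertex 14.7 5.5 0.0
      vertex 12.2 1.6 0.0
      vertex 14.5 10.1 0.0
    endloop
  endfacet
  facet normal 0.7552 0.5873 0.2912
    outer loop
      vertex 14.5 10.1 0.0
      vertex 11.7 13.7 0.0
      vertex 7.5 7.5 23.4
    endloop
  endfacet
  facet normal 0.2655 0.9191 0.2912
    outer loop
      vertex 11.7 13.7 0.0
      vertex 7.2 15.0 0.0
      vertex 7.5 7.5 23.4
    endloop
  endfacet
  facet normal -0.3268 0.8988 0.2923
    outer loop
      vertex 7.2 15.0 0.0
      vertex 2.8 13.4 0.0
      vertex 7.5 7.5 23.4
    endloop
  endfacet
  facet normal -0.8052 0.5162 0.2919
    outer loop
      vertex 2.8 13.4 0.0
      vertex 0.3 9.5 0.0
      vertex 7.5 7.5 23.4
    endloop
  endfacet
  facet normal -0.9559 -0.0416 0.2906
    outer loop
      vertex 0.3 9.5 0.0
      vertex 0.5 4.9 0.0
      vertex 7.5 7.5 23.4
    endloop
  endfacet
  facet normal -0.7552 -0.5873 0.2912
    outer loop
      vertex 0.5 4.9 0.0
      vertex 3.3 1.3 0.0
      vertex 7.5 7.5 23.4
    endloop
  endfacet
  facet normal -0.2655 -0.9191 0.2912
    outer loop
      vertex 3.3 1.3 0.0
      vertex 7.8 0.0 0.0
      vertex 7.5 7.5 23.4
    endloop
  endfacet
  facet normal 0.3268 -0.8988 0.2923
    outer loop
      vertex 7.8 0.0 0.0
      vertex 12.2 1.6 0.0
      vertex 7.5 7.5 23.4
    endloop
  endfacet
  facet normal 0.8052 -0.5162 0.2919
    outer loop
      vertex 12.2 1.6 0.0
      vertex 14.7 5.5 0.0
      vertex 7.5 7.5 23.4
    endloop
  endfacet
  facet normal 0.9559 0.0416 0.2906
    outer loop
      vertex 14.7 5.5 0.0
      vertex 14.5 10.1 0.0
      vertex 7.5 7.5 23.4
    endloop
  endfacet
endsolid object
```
; perimeter-only toolpath
G21 ; units = mm
G90 ; absolute positioning
G28 ; home
; layer 1
G0 Z3.9
G0 X13.3 Y9.7
G1 X11.0 Y12.7
G1 X7.2 Y13.7
G1 X3.6 Y12.4
G1 X1.5 Y9.2
G1 X1.7 Y5.3
G1 X4.0 Y2.3
G1 X7.8 Y1.3
G1 X11.4 Y2.6
G1 X13.5 Y5.8
G1 X13.3 Y9.7
; layer 2
G0 Z7.8
G0 X12.2 Y9.2
G1 X10.3 Y11.6
G1 X7.3 Y12.5
G1 X4.4 Y11.4
G1 X2.7 Y8.8
G1 X2.8 Y5.8
G1 X4.7 Y3.4
G1 X7.7 Y2.5
G1 X10.6 Y3.6
G1 X12.3 Y6.2
G1 X12.2 Y9.2
; layer 3
G0 Z11.7
G0 X11.0 Y8.8
G1 X9.6 Y10.6
G1 X7.3 Y11.2
G1 X5.2 Y10.4
G1 X3.9 Y8.5
G1 X4.0 Y6.2
G1 X5.4 Y4.4
G1 X7.7 Y3.8
G1 X9.8 Y4.5
G1 X11.1 Y6.5
G1 X11.0 Y8.8
; layer 4
G0 Z15.6
G0 X9.8 Y8.4
G1 X8.9 Y9.6
G1 X7.4 Y10.0
G1 X5.9 Y9.5
G1 X5.1 Y8.2
G1 X5.2 Y6.6
G1 X6.1 Y5.4
G1 X7.6 Y5.0
G1 X9.1 Y5.5
G1 X9.9 Y6.8
G1 X9.8 Y8.4
; layer 5
G0 Z19.5
G0 X8.7 Y7.9
G1 X8.2 Y8.5
G1 X7.4 Y8.8
G1 X6.7 Y8.5
G1 X6.3 Y7.8
G1 X6.3 Y7.1
G1 X6.8 Y6.5
G1 X7.5 Y6.2
G1 X8.3 Y6.5
G1 X8.7 Y7.2
G1 X8.7 Y7.9
M2 ; end

The solid is a regular 10-sided pyramid, base circumscribed radius ≈ 7.5 mm, apex at z ≈ 23.4 mm. Slicing at Δz = 3.9 mm — 6 equal slices spanning the solid's height, so layer i sits at z = i·h/6 — gives 5 non-empty perimeters. Each is a 10-segment closed polygon; G0 lifts to the layer z and rapids to the start vertex, then G1 traces the edges. The cross-section shrinks linearly with z (the slice at the apex is degenerate and omitted).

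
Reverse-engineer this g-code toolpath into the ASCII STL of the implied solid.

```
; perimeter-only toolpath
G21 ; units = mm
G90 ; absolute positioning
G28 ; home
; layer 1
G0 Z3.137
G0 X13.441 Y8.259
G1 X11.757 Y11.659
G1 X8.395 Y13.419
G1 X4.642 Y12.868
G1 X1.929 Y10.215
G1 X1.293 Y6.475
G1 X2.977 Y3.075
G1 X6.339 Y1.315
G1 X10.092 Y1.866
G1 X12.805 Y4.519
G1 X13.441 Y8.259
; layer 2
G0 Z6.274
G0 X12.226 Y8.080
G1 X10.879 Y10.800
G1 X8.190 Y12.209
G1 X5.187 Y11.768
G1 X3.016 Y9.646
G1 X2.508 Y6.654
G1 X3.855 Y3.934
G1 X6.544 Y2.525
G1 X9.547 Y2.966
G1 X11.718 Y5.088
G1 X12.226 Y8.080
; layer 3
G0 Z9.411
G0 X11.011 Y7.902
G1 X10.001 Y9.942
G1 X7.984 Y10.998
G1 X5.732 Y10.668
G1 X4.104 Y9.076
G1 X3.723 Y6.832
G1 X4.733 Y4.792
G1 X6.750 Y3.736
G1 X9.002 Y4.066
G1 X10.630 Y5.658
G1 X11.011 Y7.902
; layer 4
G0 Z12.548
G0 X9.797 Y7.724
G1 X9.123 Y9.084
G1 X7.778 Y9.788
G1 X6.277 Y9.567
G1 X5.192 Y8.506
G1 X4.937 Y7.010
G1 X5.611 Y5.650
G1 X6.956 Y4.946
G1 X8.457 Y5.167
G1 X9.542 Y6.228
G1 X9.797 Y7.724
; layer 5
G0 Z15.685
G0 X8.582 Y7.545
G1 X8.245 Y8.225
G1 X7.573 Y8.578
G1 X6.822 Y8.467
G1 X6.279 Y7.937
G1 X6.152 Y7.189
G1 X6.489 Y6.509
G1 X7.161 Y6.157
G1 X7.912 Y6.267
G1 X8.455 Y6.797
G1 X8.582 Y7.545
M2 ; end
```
solid part
  facet normal 0.0000 0.0000 -1.0000
    outer loop
      vertex 8.601 14.630 0.000
      vertex 12.635 12.517 0.000
      vertex 14.656 8.437 0.000
    endloop
  endfacet
  facet normal 0.0000 0.0000 -1.0000
    outer loop
      vertex 4.097 13.968 0.000
      vertex 8.601 14.630 0.000
      vertex 14.656 8.437 0.000
    endloop
  endfacet
  facet normal 0.0000 0.0000 -1.0000
    outer loop
      vertex 0.841 10.785 0.000
      vertex 4.097 13.968 0.000
      vertex 14.656 8.437 0.000
    endloop
  endfacet
  facet normal 0.0000 0.0000 -1.0000
    outer loop
      vertex 0.078 6.297 0.000
      vertex 0.841 10.785 0.000
      vertex 14.656 8.437 0.000
    endloop
  endfacet
  facet normal 0.0000 0.0000 -1.0000
    outer loop
      vertex 2.099 2.217 0.000
      vertex 0.078 6.297 0.000
      vertex 14.656 8.437 0.000
    endloop
  endfacet
  facet normal 0.0000 0.0000 -1.0000
    outer loop
      vertex 6.133 0.104 0.000
      vertex 2.099 2.217 0.000
      vertex 14.656 8.437 0.000
    endloop
  endfacet
  facet normal 0.0000 0.0000 -1.0000
    outer loop
      vertex 10.637 0.766 0.000
      vertex 6.133 0.104 0.000
      vertex 14.656 8.437 0.000
    endloop
  endfacet
  facet normal 0.0000 0.0000 -1.0000
    outer loop
      vertex 13.893 3.949 0.000
      vertex 10.637 0.766 0.000
      vertex 14.656 8.437 0.000
    endloop
  endfacet
  facet normal 0.8398 0.4160 0.3489
    outer loop
      vertex 14.656 8.437 0.000
      vertex 12.635 12.517 0.000
      vertex 7.367 7.367 18.822
    endloop
  endfacet
  facet normal 0.4348 0.8302 0.3489
    outer loop
      vertex 12.635 12.517 0.000
      vertex 8.601 14.630 0.000
      vertex 7.367 7.367 18.822
    endloop
  endfacet
  facet normal -0.1363 0.9272 0.3489
    outer loop
      vertex 8.601 14.630 0.000
      vertex 4.097 13.968 0.000
      vertex 7.367 7.367 18.822
    endloop
  endfacet
  facet normal -0.6551 0.6702 0.3488
    outer loop
      vertex 4.097 13.968 0.000
      vertex 0.841 10.785 0.000
      vertex 7.367 7.367 18.822
    endloop
  endfacet
  facet normal -0.9239 0.1571 0.3489
    outer loop
      vertex 0.841 10.785 0.000
      vertex 0.078 6.297 0.000
      vertex 7.367 7.367 18.822
    endloop
  endfacet
  facet normal -0.8398 -0.4160 0.3489
    outer loop
      vertex 0.078 6.297 0.000
      vertex 2.099 2.217 0.000
      vertex 7.367 7.367 18.822
    endloop
  endfacet
  facet normal -0.4348 -0.8302 0.3489
    outer loop
      vertex 2.099 2.217 0.000
      vertex 6.133 0.104 0.000
      vertex 7.367 7.367 18.822
    endloop
  endfacet
  facet normal 0.1363 -0.9272 0.3489
    outer loop
      vertex 6.133 0.104 0.000
      vertex 10.637 0.766 0.000
      vertex 7.367 7.367 18.822
    endloop
  endfacet
  facet normal 0.6551 -0.6702 0.3488
    outer loop
      vertex 10.637 0.766 0.000
      vertex 13.893 3.949 0.000
      vertex 7.367 7.367 18.822
    endloop
  endfacet
  facet normal 0.9239 -0.1571 0.3489
    outer loop
      vertex 13.893 3.949 0.000
      vertex 14.656 8.437 0.000
      vertex 7.367 7.367 18.822
    endloop
  endfacet
endsolid part

The G0 Z moves step by Δz≈3.137 mm. The G1 loops shrink linearly with z, so the solid tapers from its base footprint up to z≈18.8. Closing with a flat bottom cap and the tapered top and triangulating gives 18 facets — a regular 10-sided pyramid, base circumscribed radius ≈ 7.37 mm, apex at z ≈ 18.8 mm.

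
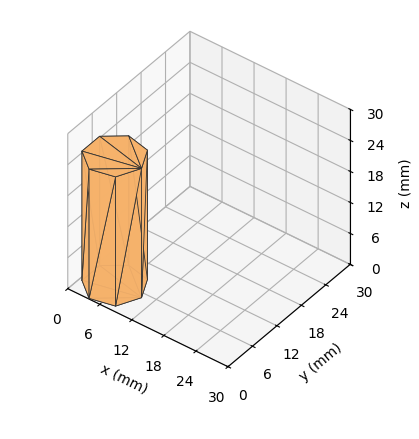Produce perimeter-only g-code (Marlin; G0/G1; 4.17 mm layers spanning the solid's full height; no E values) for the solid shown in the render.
Reading the render: the shape is a regular 7-sided prism (a cylinder approximated with 7 flat sides), circumscribed radius ≈ 5 mm, height ≈ 25 mm (dimensions read to the nearest mm from the axis ticks). For the g-code, the solid's height is divided into equal slices at the stated Δz and each level perimeter traced with G1 moves after a G0 lift.

; perimeter-only toolpath
G21 ; units = mm
G90 ; absolute positioning
G28 ; home
; layer 1
G0 Z4.17
G0 X10.00 Y5.00
G1 X8.12 Y8.91
G1 X3.89 Y9.87
G1 X0.50 Y7.17
G1 X0.50 Y2.83
G1 X3.89 Y0.13
G1 X8.12 Y1.09
G1 X10.00 Y5.00
; layer 2
G0 Z8.33
G0 X10.00 Y5.00
G1 X8.12 Y8.91
G1 X3.89 Y9.87
G1 X0.50 Y7.17
G1 X0.50 Y2.83
G1 X3.89 Y0.13
G1 X8.12 Y1.09
G1 X10.00 Y5.00
; layer 3
G0 Z12.50
G0 X10.00 Y5.00
G1 X8.12 Y8.91
G1 X3.89 Y9.87
G1 X0.50 Y7.17
G1 X0.50 Y2.83
G1 X3.89 Y0.13
G1 X8.12 Y1.09
G1 X10.00 Y5.00
; layer 4
G0 Z16.67
G0 X10.00 Y5.00
G1 X8.12 Y8.91
G1 X3.89 Y9.87
G1 X0.50 Y7.17
G1 X0.50 Y2.83
G1 X3.89 Y0.13
G1 X8.12 Y1.09
G1 X10.00 Y5.00
; layer 5
G0 Z20.83
G0 X10.00 Y5.00
G1 X8.12 Y8.91
G1 X3.89 Y9.87
G1 X0.50 Y7.17
G1 X0.50 Y2.83
G1 X3.89 Y0.13
G1 X8.12 Y1.09
G1 X10.00 Y5.00
; layer 6
G0 Z25.00
G0 X10.00 Y5.00
G1 X8.12 Y8.91
G1 X3.89 Y9.87
G1 X0.50 Y7.17
G1 X0.50 Y2.83
G1 X3.89 Y0.13
G1 X8.12 Y1.09
G1 X10.00 Y5.00
M2 ; end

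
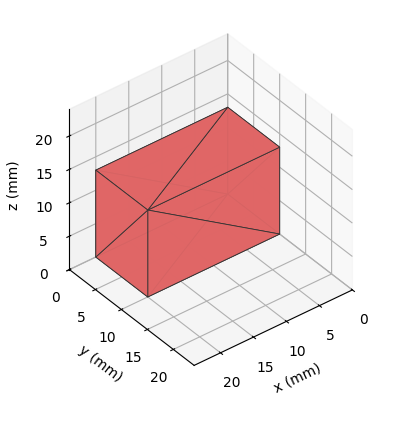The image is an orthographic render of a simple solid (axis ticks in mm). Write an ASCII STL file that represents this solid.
Reading the render: the shape is a rectangular box, roughly 20 × 10 mm footprint and 13 mm tall (dimensions read to the nearest mm from the axis ticks). For the STL, each face is triangulated and given an outward normal.

solid part
  facet normal 0.0000 0.0000 -1.0000
    outer loop
      vertex 20.000 10.000 0.000
      vertex 20.000 0.000 0.000
      vertex 0.000 0.000 0.000
    endloop
  endfacet
  facet normal 0.0000 0.0000 -1.0000
    outer loop
      vertex 0.000 10.000 0.000
      vertex 20.000 10.000 0.000
      vertex 0.000 0.000 0.000
    endloop
  endfacet
  facet normal 0.0000 0.0000 1.0000
    outer loop
      vertex 0.000 0.000 13.000
      vertex 20.000 0.000 13.000
      vertex 20.000 10.000 13.000
    endloop
  endfacet
  facet normal 0.0000 0.0000 1.0000
    outer loop
      vertex 0.000 0.000 13.000
      vertex 20.000 10.000 13.000
      vertex 0.000 10.000 13.000
    endloop
  endfacet
  facet normal 0.0000 -1.0000 0.0000
    outer loop
      vertex 0.000 0.000 0.000
      vertex 20.000 0.000 0.000
      vertex 20.000 0.000 13.000
    endloop
  endfacet
  facet normal 0.0000 -1.0000 0.0000
    outer loop
      vertex 0.000 0.000 0.000
      vertex 20.000 0.000 13.000
      vertex 0.000 0.000 13.000
    endloop
  endfacet
  facet normal 0.0000 1.0000 0.0000
    outer loop
      vertex 20.000 10.000 13.000
      vertex 20.000 10.000 0.000
      vertex 0.000 10.000 0.000
    endloop
  endfacet
  facet normal 0.0000 1.0000 0.0000
    outer loop
      vertex 0.000 10.000 13.000
      vertex 20.000 10.000 13.000
      vertex 0.000 10.000 0.000
    endloop
  endfacet
  facet normal -1.0000 0.0000 0.0000
    outer loop
      vertex 0.000 10.000 13.000
      vertex 0.000 10.000 0.000
      vertex 0.000 0.000 0.000
    endloop
  endfacet
  facet normal -1.0000 0.0000 0.0000
    outer loop
      vertex 0.000 0.000 13.000
      vertex 0.000 10.000 13.000
      vertex 0.000 0.000 0.000
    endloop
  endfacet
  facet normal 1.0000 0.0000 0.0000
    outer loop
      vertex 20.000 0.000 0.000
      vertex 20.000 10.000 0.000
      vertex 20.000 10.000 13.000
    endloop
  endfacet
  facet normal 1.0000 0.0000 0.0000
    outer loop
      vertex 20.000 0.000 0.000
      vertex 20.000 10.000 13.000
      vertex 20.000 0.000 13.000
    endloop
  endfacet
endsolid part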